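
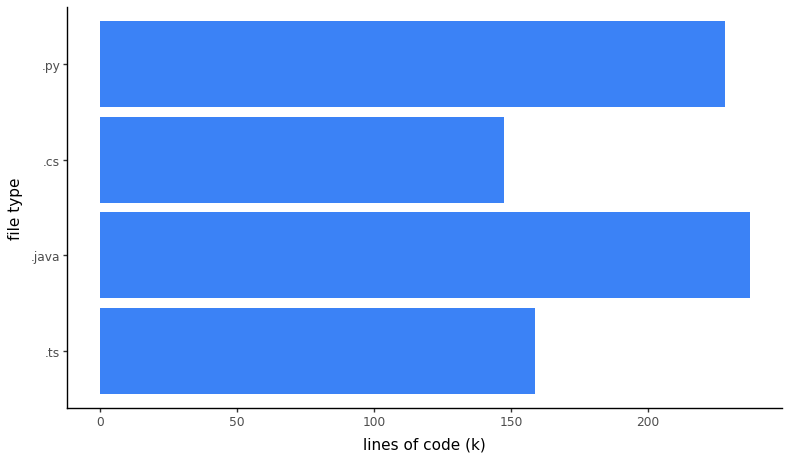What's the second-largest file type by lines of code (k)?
.py

Top 3: .java ≈ 240, .py ≈ 220, .ts ≈ 160.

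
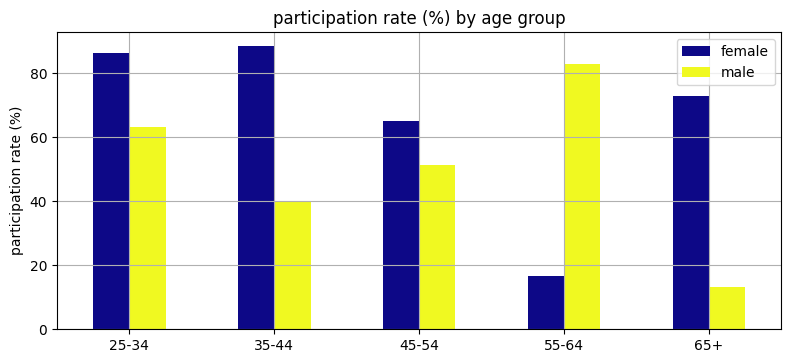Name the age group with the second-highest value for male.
25-34

Top 3 for male: 55-64 ≈ 80, 25-34 ≈ 60, 45-54 ≈ 50.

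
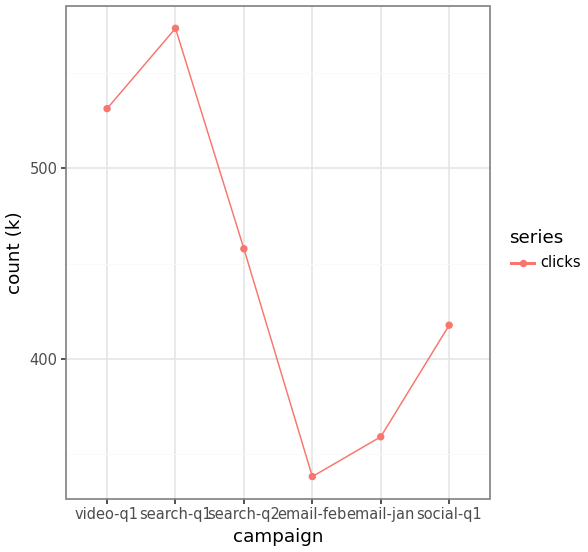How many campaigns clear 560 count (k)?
Above 560: search-q1.

1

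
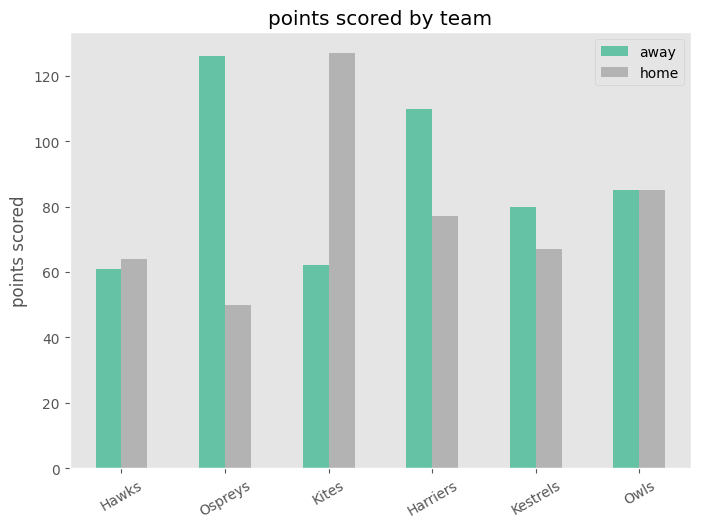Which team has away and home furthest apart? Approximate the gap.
Ospreys, ≈ 80

Ospreys: away ≈ 120, home ≈ 40 → gap ≈ 80. Next-largest (Kites) is only ≈ 60.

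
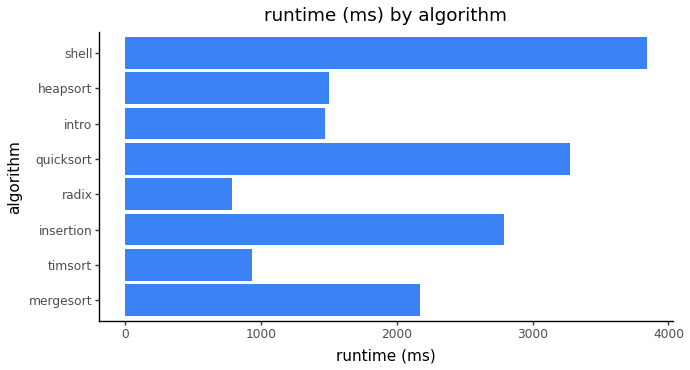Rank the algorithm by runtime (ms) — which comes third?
Top 4: shell ≈ 4000, quicksort ≈ 3500, insertion ≈ 3000, mergesort ≈ 2000.

insertion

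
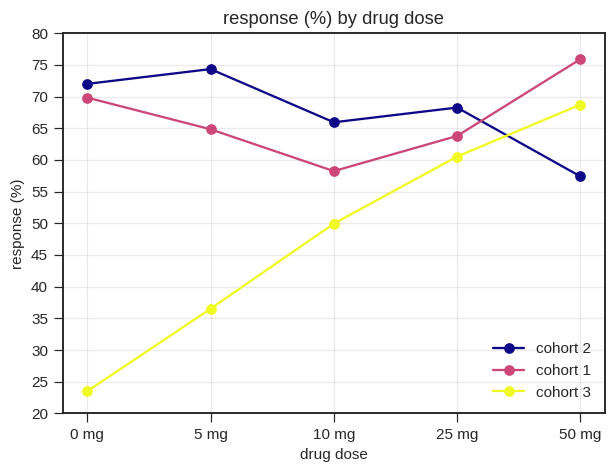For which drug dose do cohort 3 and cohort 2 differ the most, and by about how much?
0 mg, ≈ 45 %

0 mg: cohort 3 ≈ 25, cohort 2 ≈ 70 → gap ≈ 45. Next-largest (5 mg) is only ≈ 40.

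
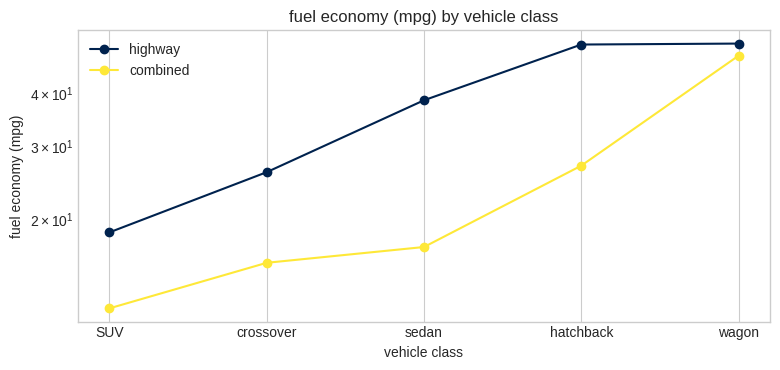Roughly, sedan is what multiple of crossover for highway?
sedan ≈ 40, crossover ≈ 25; 40/25 ≈ 1.6.

≈ 1.6×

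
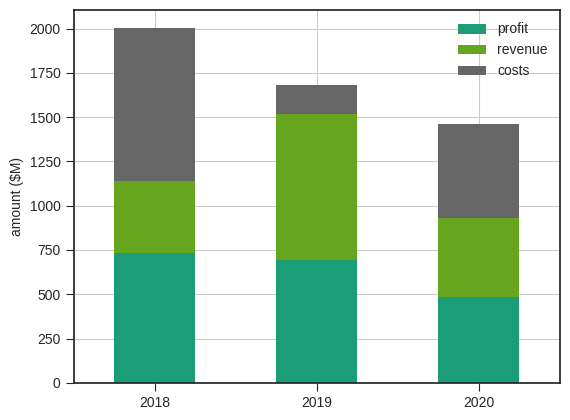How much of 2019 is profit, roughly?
≈ 600

profit top ≈ 600, bottom ≈ 0; segment ≈ 600.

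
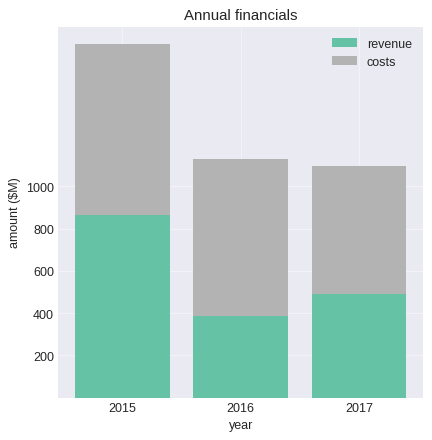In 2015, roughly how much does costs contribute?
≈ 800

costs top ≈ 1600, bottom ≈ 800; segment ≈ 800.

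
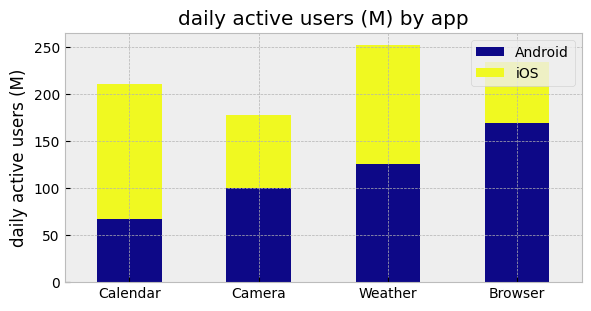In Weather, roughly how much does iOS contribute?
≈ 125

iOS top ≈ 250, bottom ≈ 125; segment ≈ 125.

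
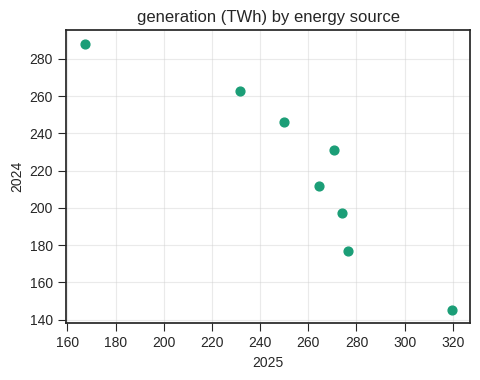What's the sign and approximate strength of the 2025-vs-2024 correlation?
negative, strong

Points are negatively correlated; strong (|r| ≈ 0.9).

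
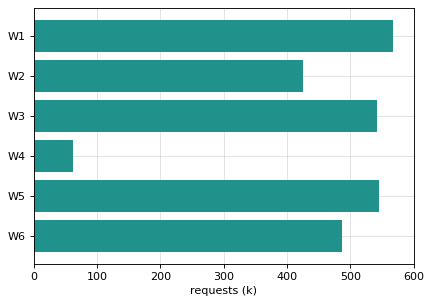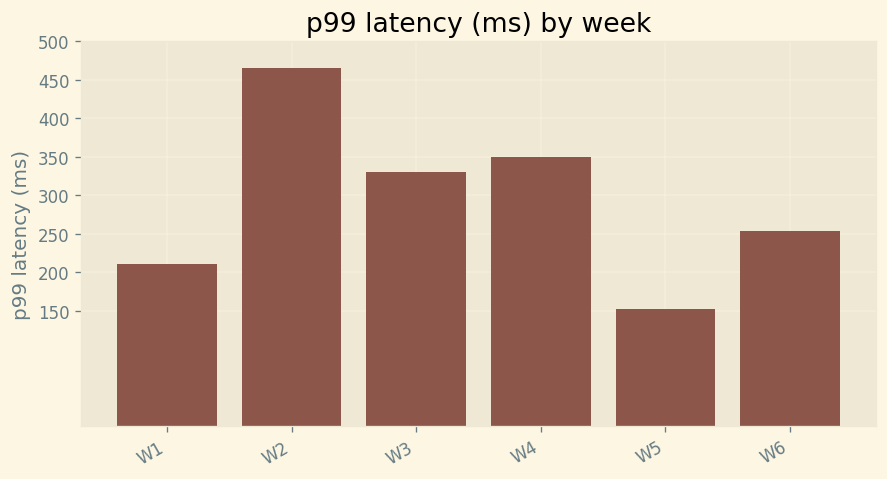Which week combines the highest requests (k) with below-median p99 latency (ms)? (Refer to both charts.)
Chart 2 median p99 latency (ms) ≈ 300; below-median weeks: W1, W5, W6. Among those, W1 has the highest requests (k) (≈ 600).

W1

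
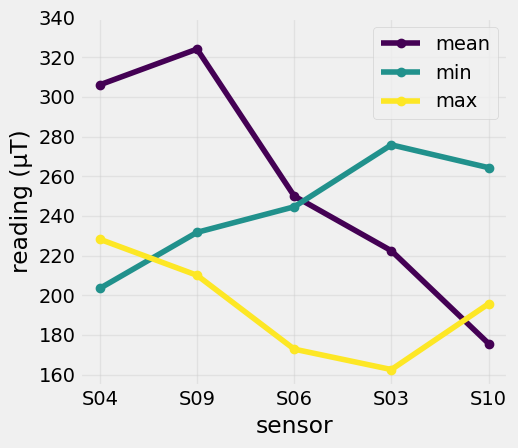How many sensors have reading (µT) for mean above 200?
4

Above 200: S04, S09, S06, S03.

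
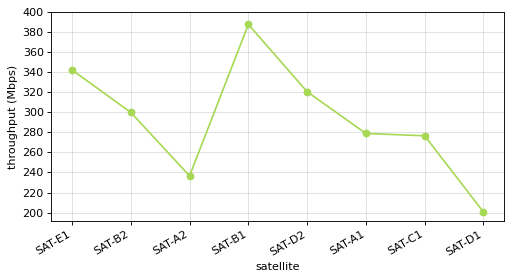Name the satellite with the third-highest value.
Top 4: SAT-B1 ≈ 380, SAT-E1 ≈ 340, SAT-D2 ≈ 320, SAT-B2 ≈ 300.

SAT-D2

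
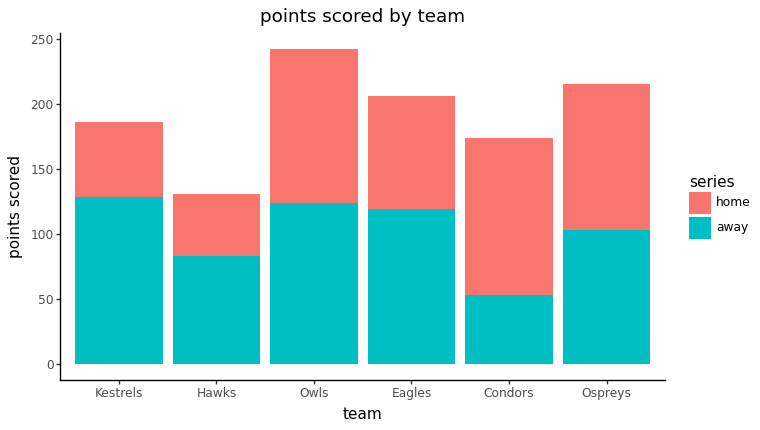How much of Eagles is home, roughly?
≈ 75

home top ≈ 200, bottom ≈ 125; segment ≈ 75.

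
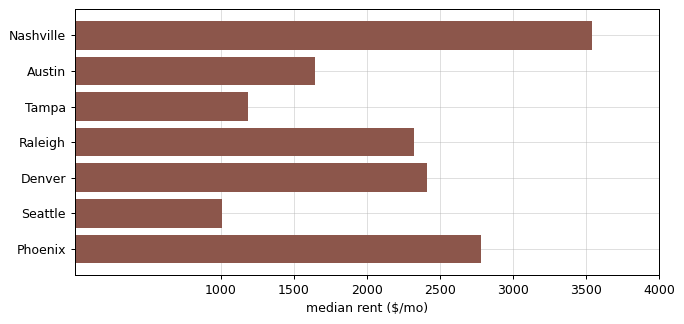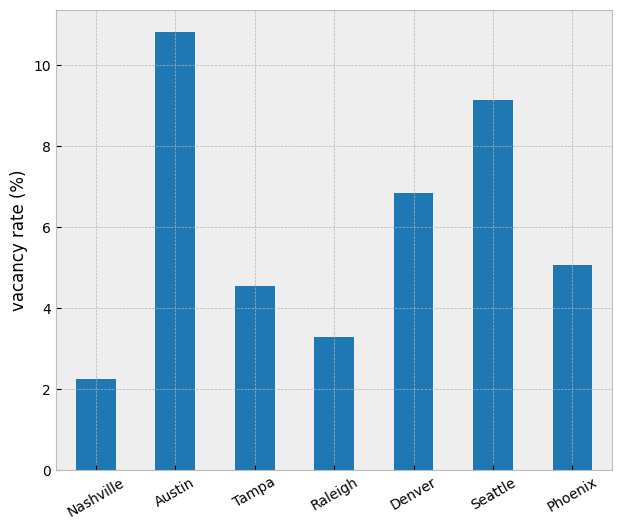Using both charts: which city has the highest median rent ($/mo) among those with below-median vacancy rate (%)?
Nashville

Chart 2 median vacancy rate (%) ≈ 5; below-median cities: Nashville, Tampa, Raleigh. Among those, Nashville has the highest median rent ($/mo) (≈ 3500).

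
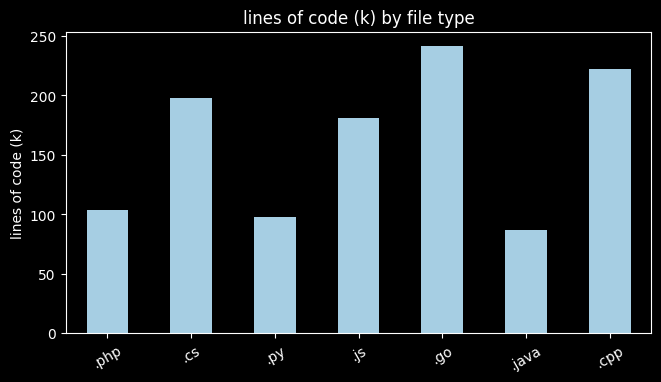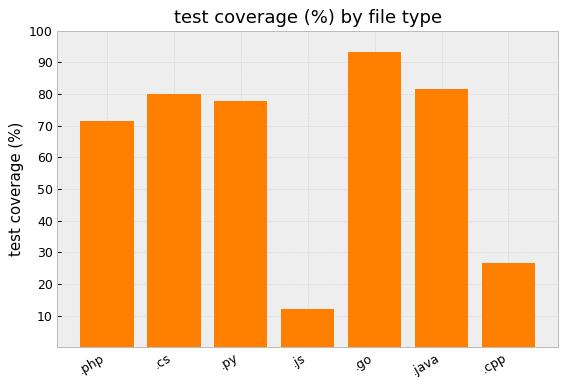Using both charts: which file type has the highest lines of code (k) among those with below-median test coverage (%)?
Chart 2 median test coverage (%) ≈ 80; below-median file types: .php, .js, .cpp. Among those, .cpp has the highest lines of code (k) (≈ 225).

.cpp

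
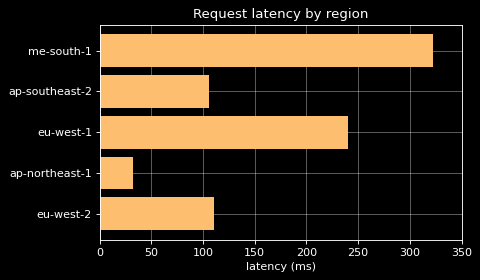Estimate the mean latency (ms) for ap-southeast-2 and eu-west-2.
(100 + 100) / 2 ≈ 100.

≈ 100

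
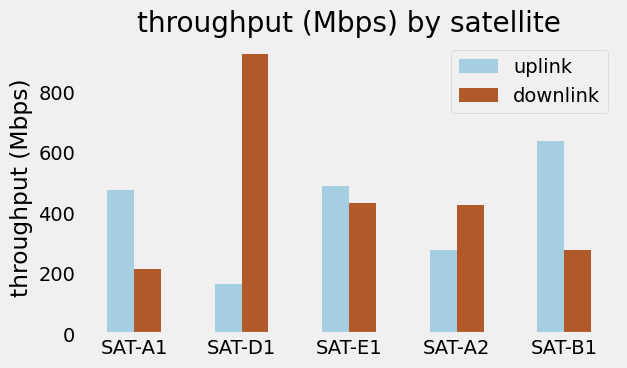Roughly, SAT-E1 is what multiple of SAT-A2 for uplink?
≈ 1.67×

SAT-E1 ≈ 500, SAT-A2 ≈ 300; 500/300 ≈ 1.67.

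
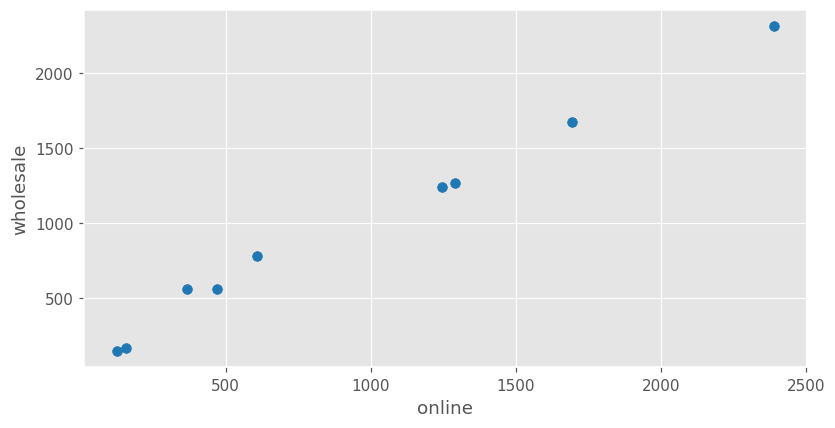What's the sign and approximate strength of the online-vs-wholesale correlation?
Points are positively correlated; strong (|r| ≈ 1.0).

positive, strong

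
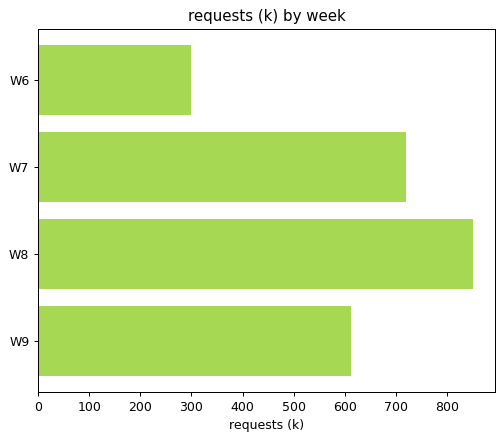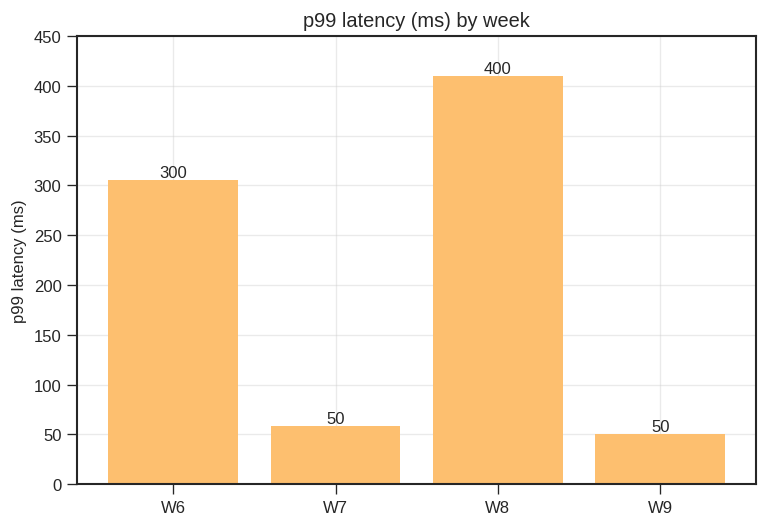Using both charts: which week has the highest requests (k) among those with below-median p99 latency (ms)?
Chart 2 median p99 latency (ms) ≈ 200; below-median weeks: W7, W9. Among those, W7 has the highest requests (k) (≈ 700).

W7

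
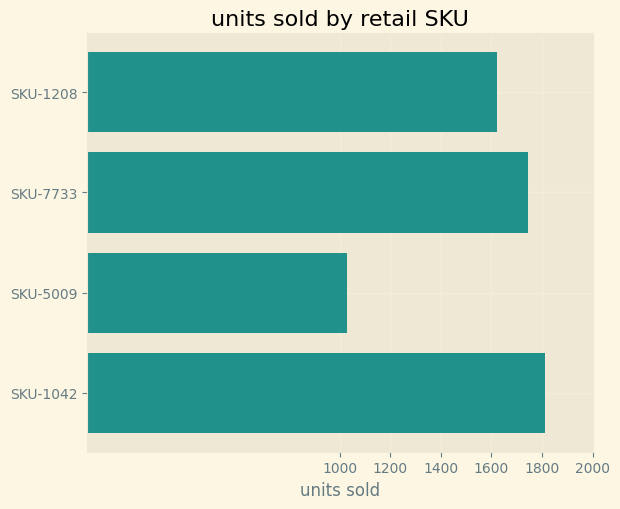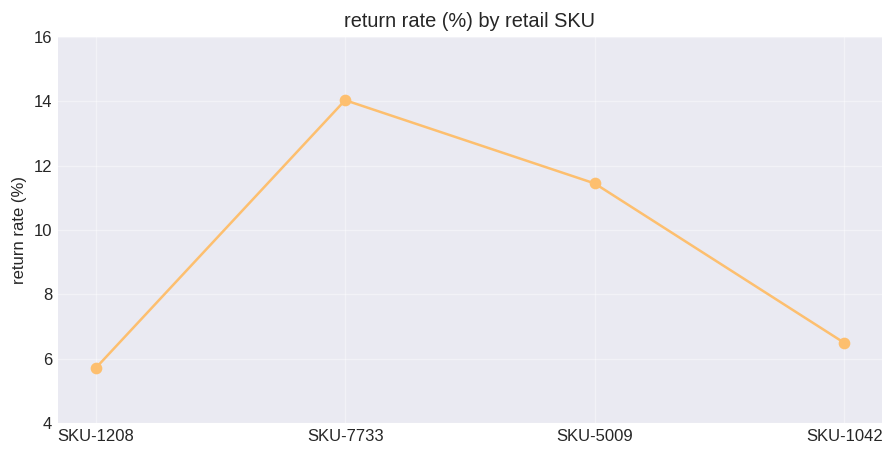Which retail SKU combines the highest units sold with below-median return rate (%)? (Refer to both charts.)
Chart 2 median return rate (%) ≈ 8; below-median retail SKUs: SKU-1208, SKU-1042. Among those, SKU-1042 has the highest units sold (≈ 1800).

SKU-1042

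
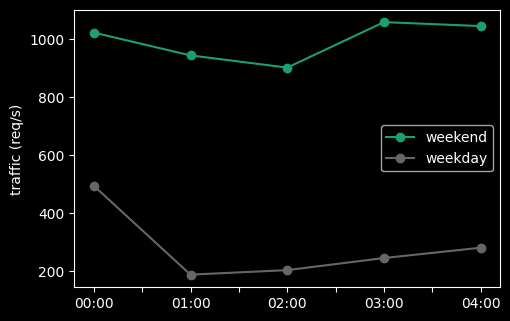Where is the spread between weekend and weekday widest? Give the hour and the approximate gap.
03:00: weekend ≈ 1100, weekday ≈ 200 → gap ≈ 900. Next-largest (04:00) is only ≈ 700.

03:00, ≈ 900 req/s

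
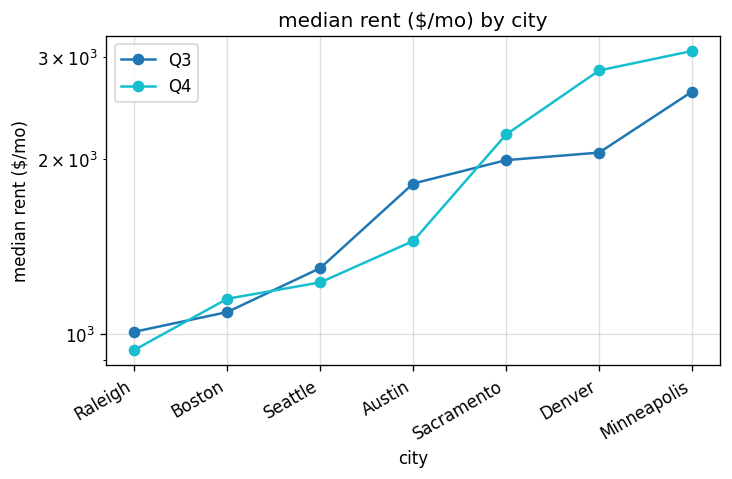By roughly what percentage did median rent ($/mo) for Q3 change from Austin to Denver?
≈ +11.1%

Austin ≈ 1800, Denver ≈ 2000; (2000 − 1800) / 1800 ≈ +11.1%.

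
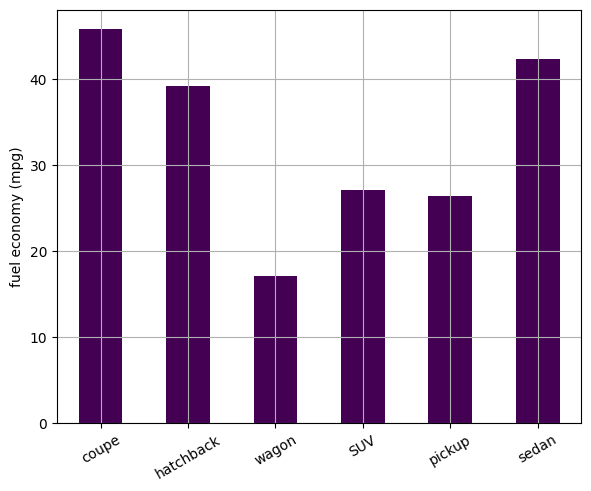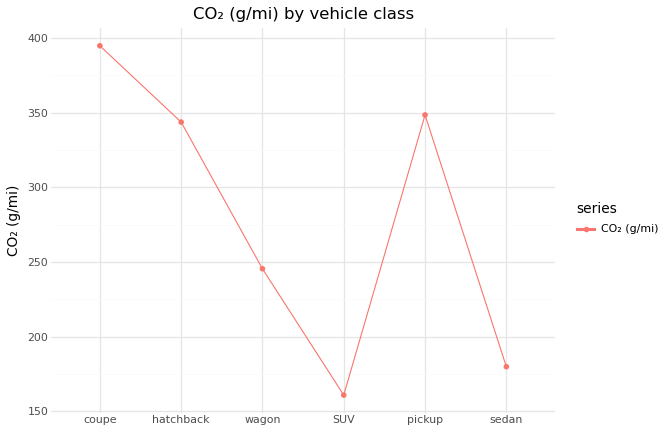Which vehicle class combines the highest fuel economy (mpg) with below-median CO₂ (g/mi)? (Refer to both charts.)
Chart 2 median CO₂ (g/mi) ≈ 300; below-median vehicle classes: wagon, SUV, sedan. Among those, sedan has the highest fuel economy (mpg) (≈ 40).

sedan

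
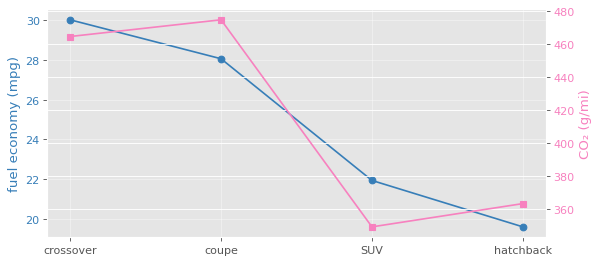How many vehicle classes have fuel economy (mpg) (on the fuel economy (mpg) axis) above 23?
Above 23: crossover, coupe.

2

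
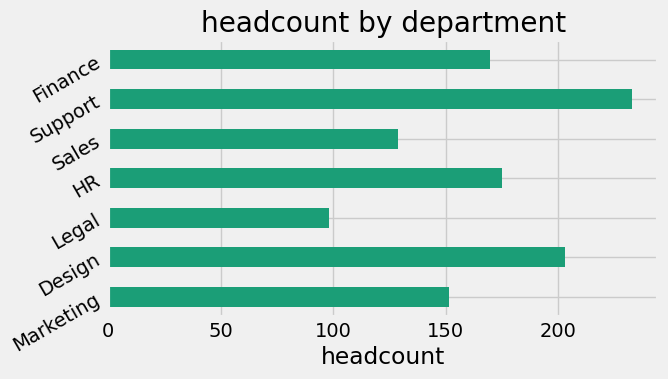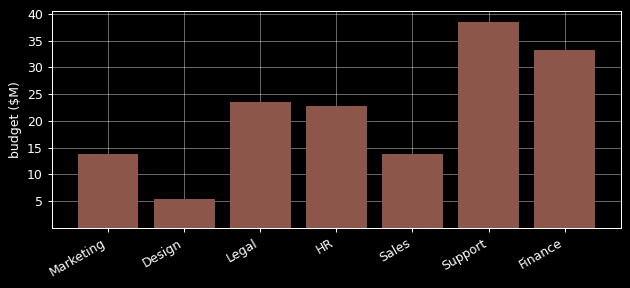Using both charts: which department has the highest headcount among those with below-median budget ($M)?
Design

Chart 2 median budget ($M) ≈ 25; below-median departments: Marketing, Design, Sales. Among those, Design has the highest headcount (≈ 200).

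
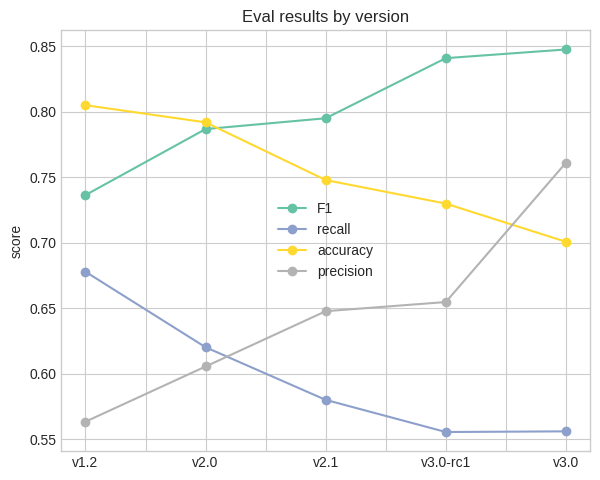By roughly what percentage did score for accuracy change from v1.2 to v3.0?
v1.2 ≈ 0.80, v3.0 ≈ 0.70; (0.70 − 0.80) / 0.80 ≈ -12.5%.

≈ -12.5%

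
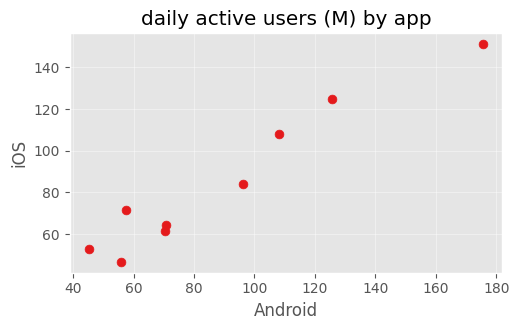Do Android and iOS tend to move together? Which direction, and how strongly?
positive, strong

Points are positively correlated; strong (|r| ≈ 1.0).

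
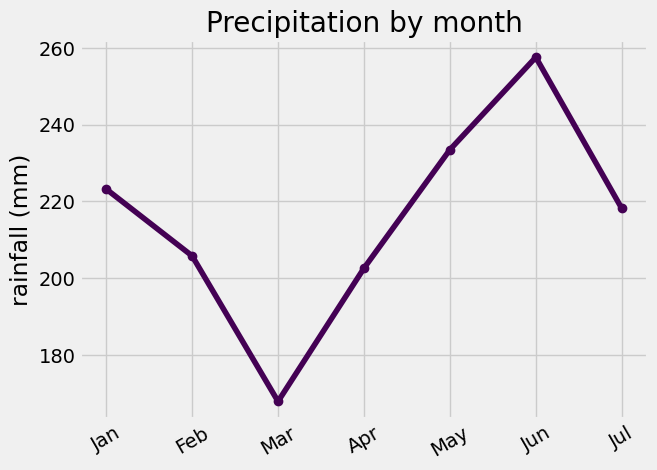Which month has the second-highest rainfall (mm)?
Top 3: Jun ≈ 260, May ≈ 230, Jan ≈ 220.

May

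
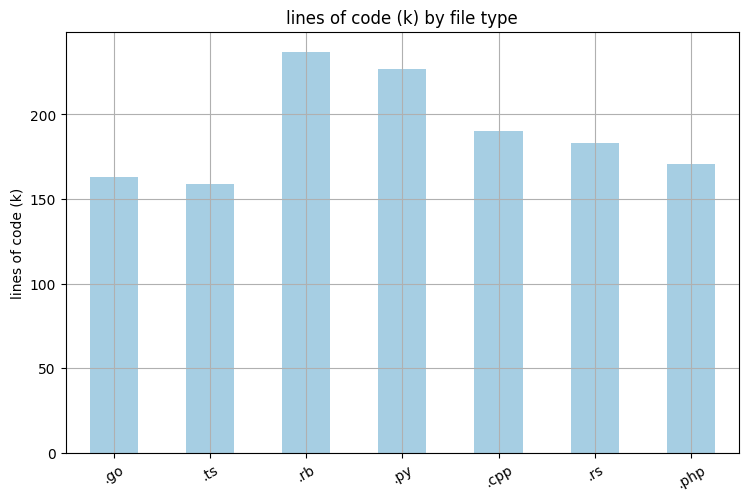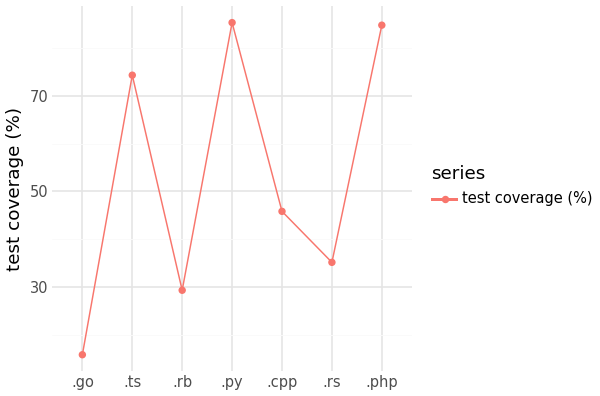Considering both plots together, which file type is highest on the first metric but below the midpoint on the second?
.rb

Chart 2 median test coverage (%) ≈ 50; below-median file types: .go, .rb, .rs. Among those, .rb has the highest lines of code (k) (≈ 225).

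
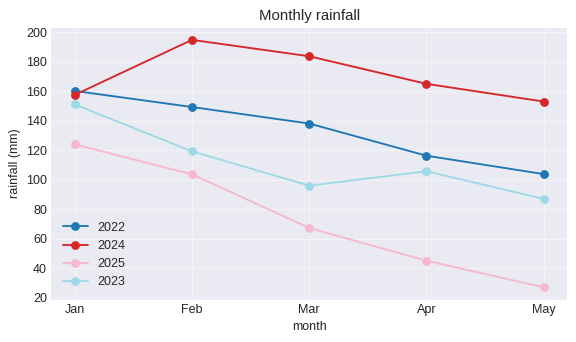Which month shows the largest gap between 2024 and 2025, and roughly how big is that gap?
May: 2024 ≈ 160, 2025 ≈ 20 → gap ≈ 140. Next-largest (Apr) is only ≈ 120.

May, ≈ 140 mm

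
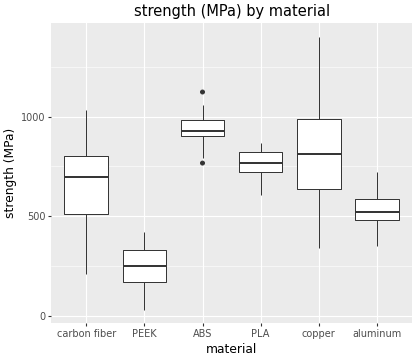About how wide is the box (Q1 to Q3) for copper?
Q3 ≈ 1000, Q1 ≈ 600; IQR ≈ 400.

≈ 400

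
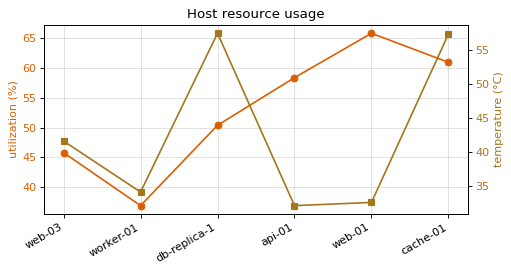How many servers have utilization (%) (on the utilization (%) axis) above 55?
3

Above 55: api-01, web-01, cache-01.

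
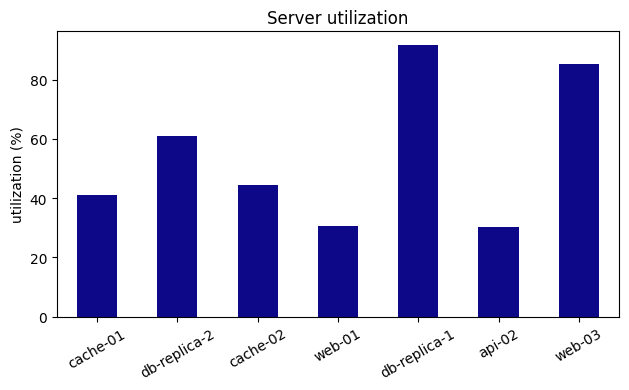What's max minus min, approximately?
Max db-replica-1 ≈ 90, min api-02 ≈ 30; range ≈ 60.

≈ 60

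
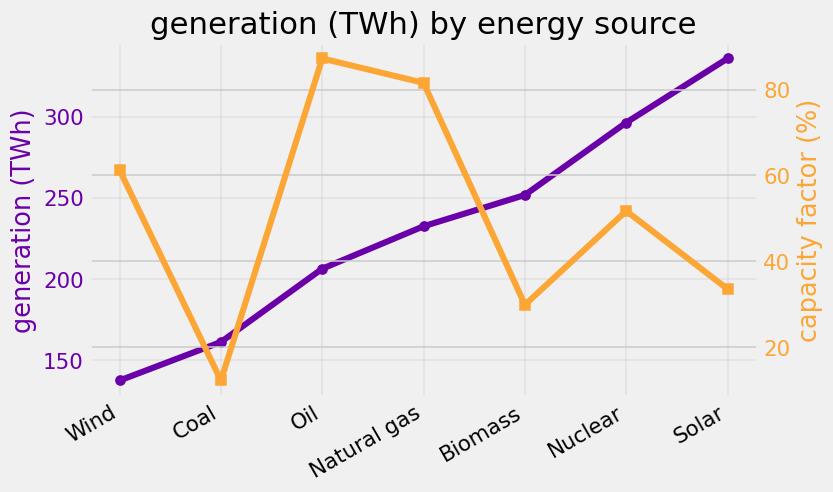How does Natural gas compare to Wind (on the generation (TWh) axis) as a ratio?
Natural gas ≈ 240, Wind ≈ 140; 240/140 ≈ 1.71.

≈ 1.71×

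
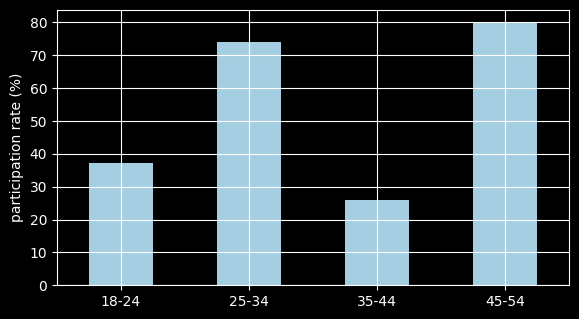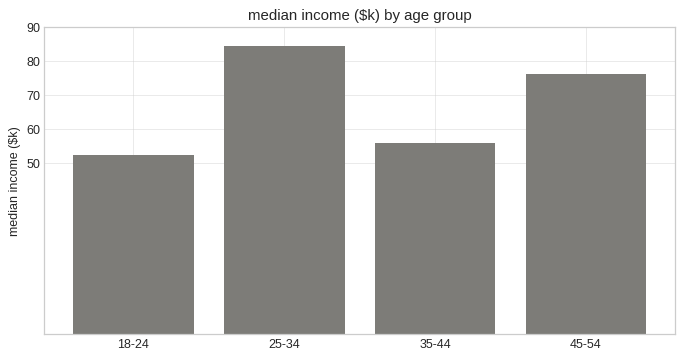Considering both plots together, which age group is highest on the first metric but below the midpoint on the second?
18-24

Chart 2 median median income ($k) ≈ 70; below-median age groups: 18-24, 35-44. Among those, 18-24 has the highest participation rate (%) (≈ 40).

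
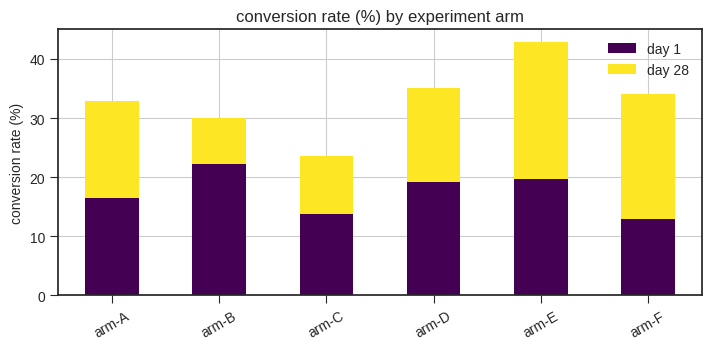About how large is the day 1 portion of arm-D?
≈ 20

day 1 top ≈ 20, bottom ≈ 0; segment ≈ 20.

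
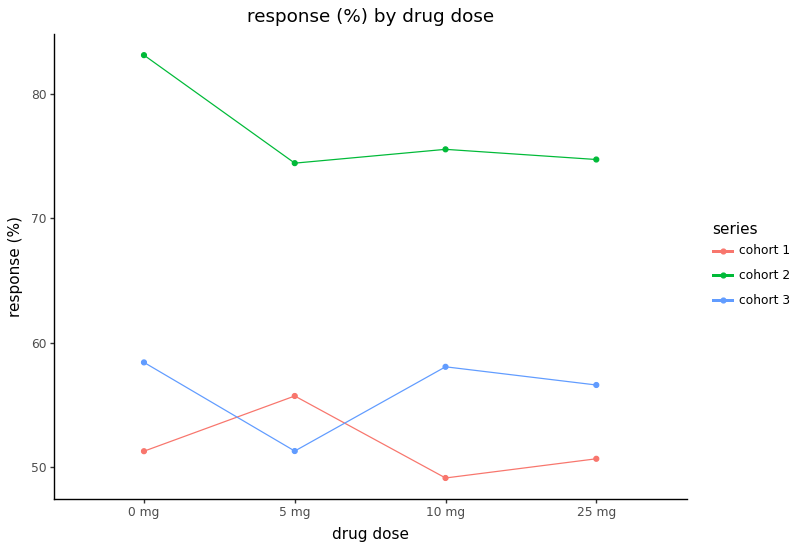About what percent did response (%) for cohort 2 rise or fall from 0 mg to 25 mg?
0 mg ≈ 85, 25 mg ≈ 75; (75 − 85) / 85 ≈ -11.8%.

≈ -11.8%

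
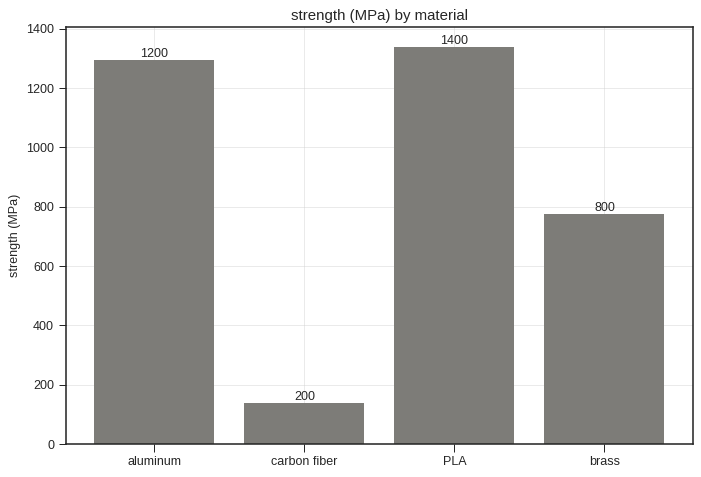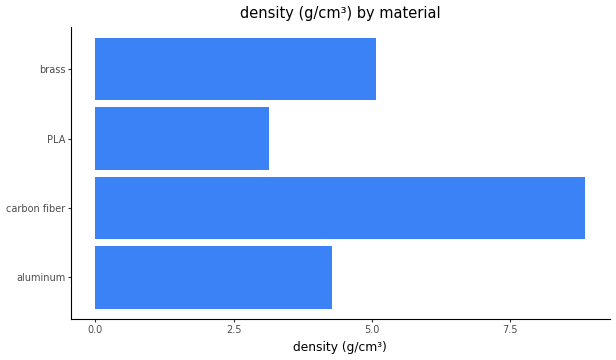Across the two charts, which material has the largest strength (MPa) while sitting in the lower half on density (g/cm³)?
Chart 2 median density (g/cm³) ≈ 5; below-median materials: aluminum, PLA. Among those, PLA has the highest strength (MPa) (≈ 1400).

PLA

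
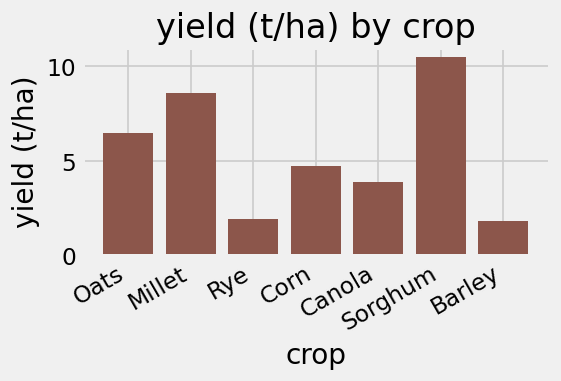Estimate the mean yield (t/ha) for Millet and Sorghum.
≈ 10

(9 + 10) / 2 ≈ 10.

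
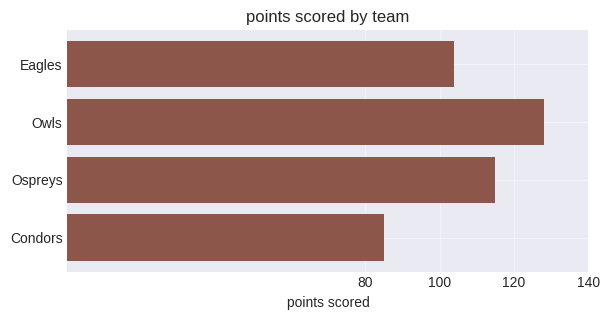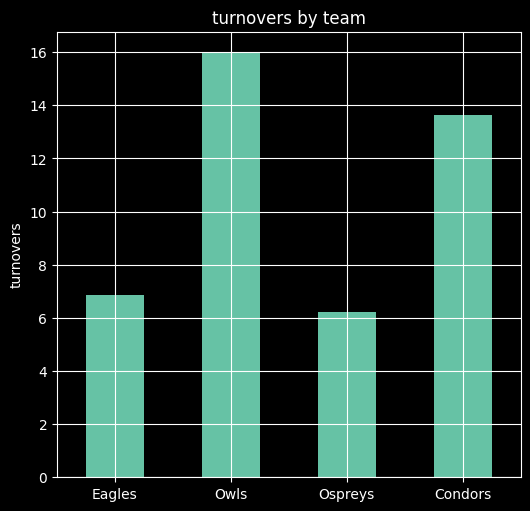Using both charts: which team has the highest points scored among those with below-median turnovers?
Ospreys

Chart 2 median turnovers ≈ 10; below-median teams: Eagles, Ospreys. Among those, Ospreys has the highest points scored (≈ 120).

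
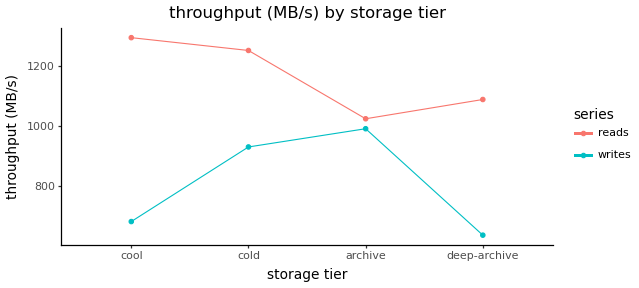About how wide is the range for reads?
Max cool ≈ 1300, min archive ≈ 1000; range ≈ 300.

≈ 300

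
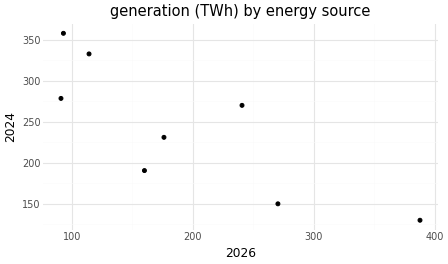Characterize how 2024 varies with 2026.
Points are negatively correlated; strong (|r| ≈ 0.8).

negative, strong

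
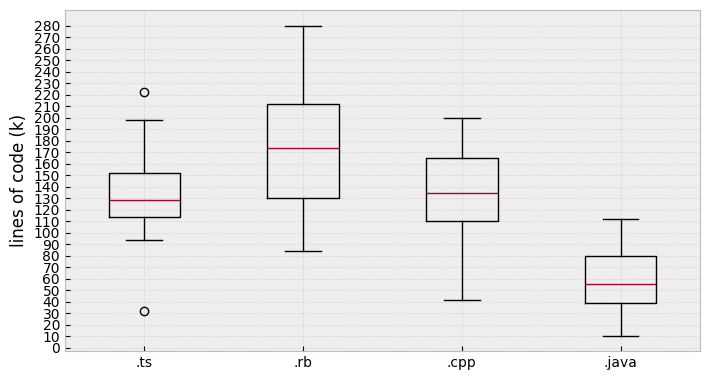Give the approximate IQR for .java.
≈ 40

Q3 ≈ 80, Q1 ≈ 40; IQR ≈ 40.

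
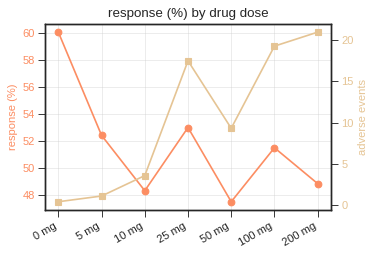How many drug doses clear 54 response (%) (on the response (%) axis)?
Above 54: 0 mg.

1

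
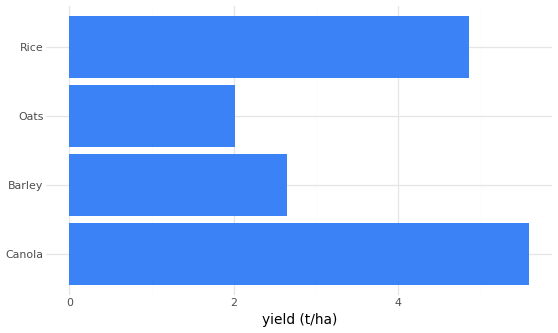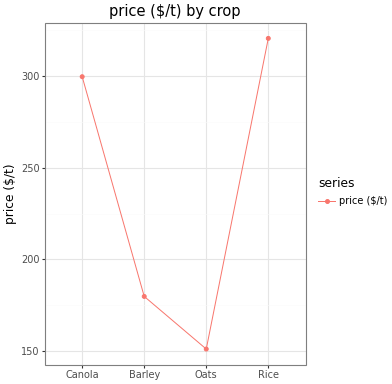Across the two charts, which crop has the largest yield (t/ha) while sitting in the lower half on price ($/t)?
Barley

Chart 2 median price ($/t) ≈ 250; below-median crops: Barley, Oats. Among those, Barley has the highest yield (t/ha) (≈ 3).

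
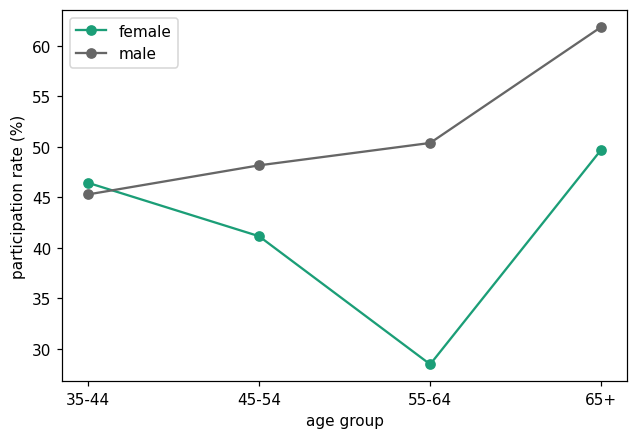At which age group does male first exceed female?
35-44: male ≈ 45 vs female ≈ 45 (not yet); 45-54: male ≈ 50 vs female ≈ 40 (first crossover).

45-54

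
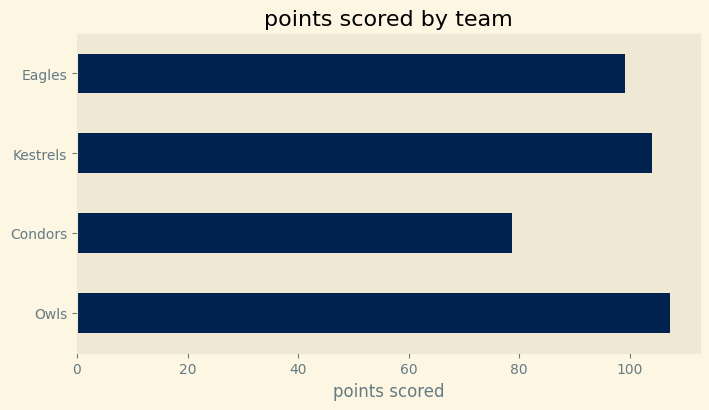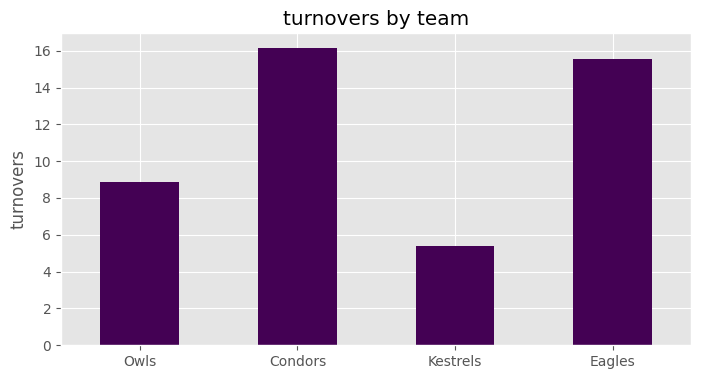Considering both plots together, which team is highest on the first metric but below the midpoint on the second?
Owls

Chart 2 median turnovers ≈ 12; below-median teams: Owls, Kestrels. Among those, Owls has the highest points scored (≈ 110).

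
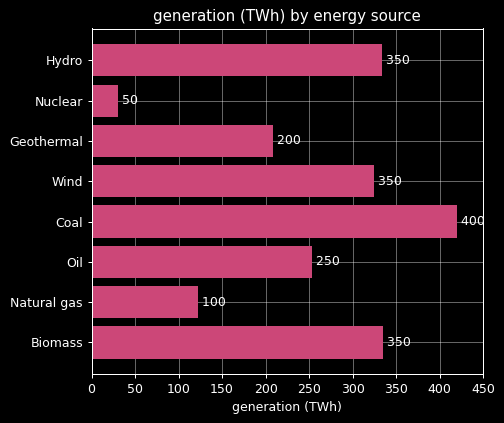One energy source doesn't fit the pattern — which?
Nuclear ≈ 50; the rest sit between ≈ 100 and ≈ 400.

Nuclear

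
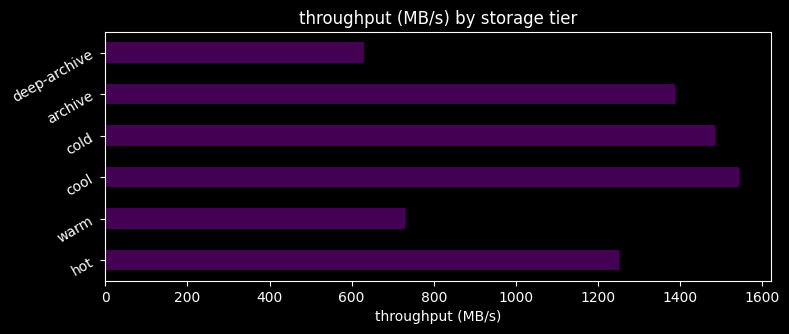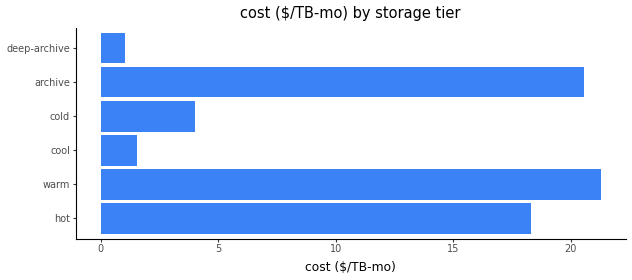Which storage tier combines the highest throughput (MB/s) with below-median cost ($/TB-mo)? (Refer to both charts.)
Chart 2 median cost ($/TB-mo) ≈ 12; below-median storage tiers: cool, cold, deep-archive. Among those, cool has the highest throughput (MB/s) (≈ 1600).

cool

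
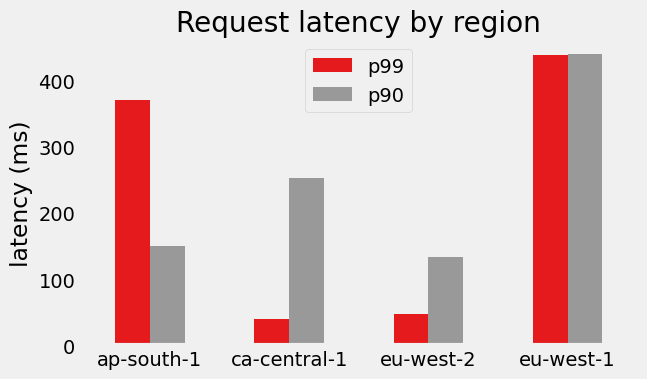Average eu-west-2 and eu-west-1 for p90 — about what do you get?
(150 + 450) / 2 ≈ 300.

≈ 300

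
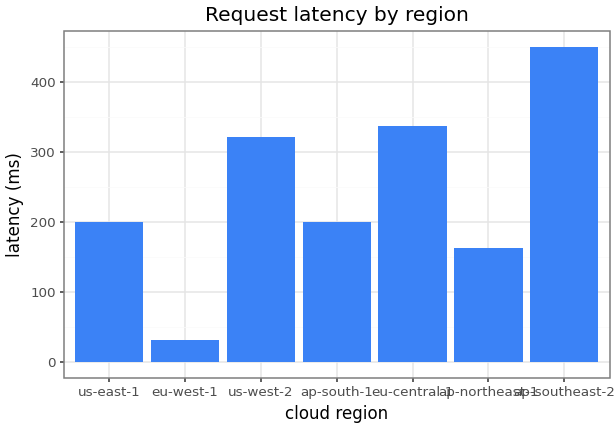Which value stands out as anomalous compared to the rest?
ap-southeast-2 ≈ 450; the rest sit between ≈ 50 and ≈ 350.

ap-southeast-2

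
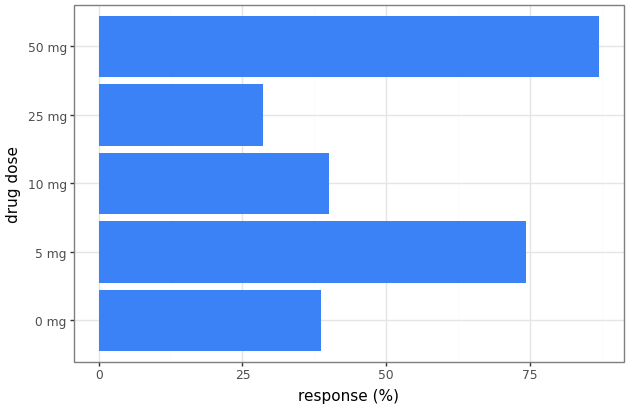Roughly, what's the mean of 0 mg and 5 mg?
≈ 55

(40 + 70) / 2 ≈ 55.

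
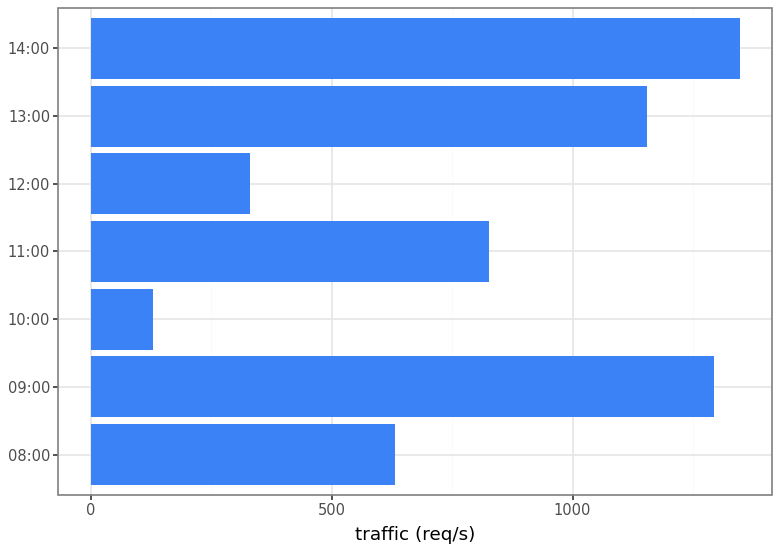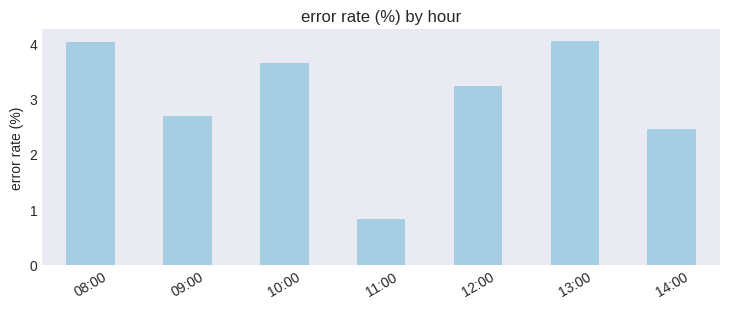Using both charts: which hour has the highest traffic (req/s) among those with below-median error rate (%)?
Chart 2 median error rate (%) ≈ 3; below-median hours: 09:00, 11:00, 14:00. Among those, 14:00 has the highest traffic (req/s) (≈ 1400).

14:00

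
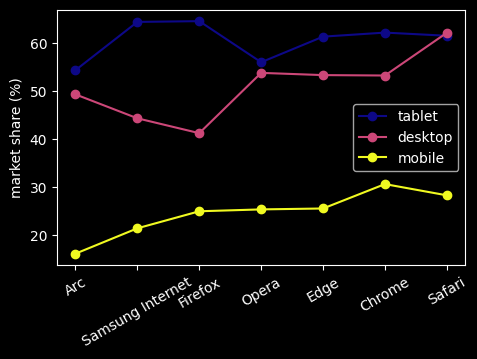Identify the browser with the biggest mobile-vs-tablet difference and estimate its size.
Samsung Internet, ≈ 45 %

Samsung Internet: mobile ≈ 20, tablet ≈ 65 → gap ≈ 45. Next-largest (Firefox) is only ≈ 40.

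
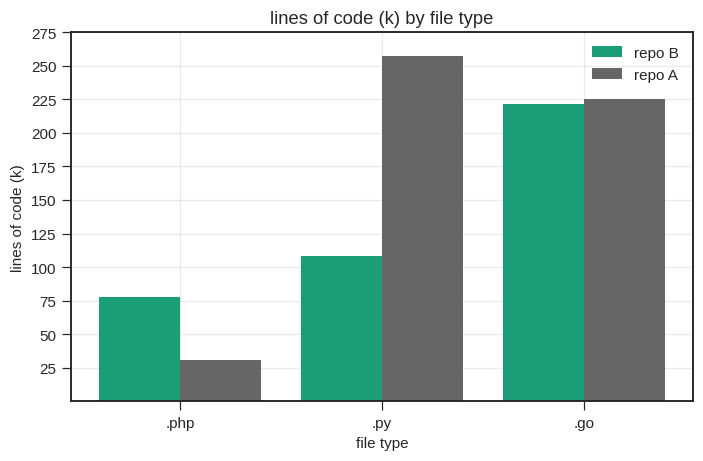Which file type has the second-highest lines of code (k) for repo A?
.go

Top 3 for repo A: .py ≈ 250, .go ≈ 225, .php ≈ 25.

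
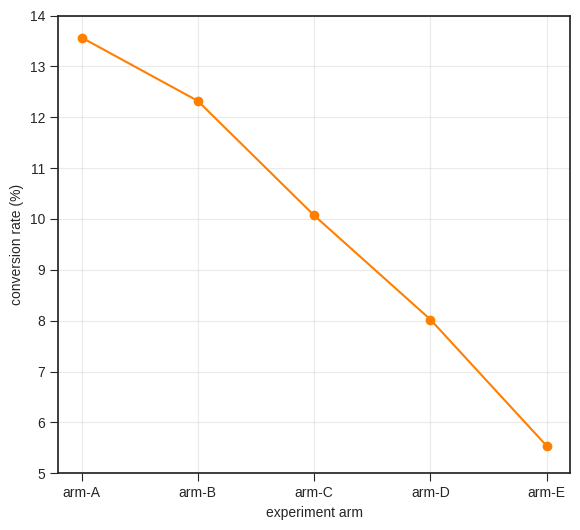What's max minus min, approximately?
≈ 8

Max arm-A ≈ 14, min arm-E ≈ 6; range ≈ 8.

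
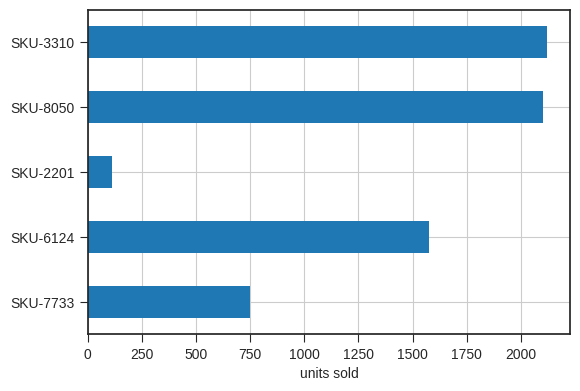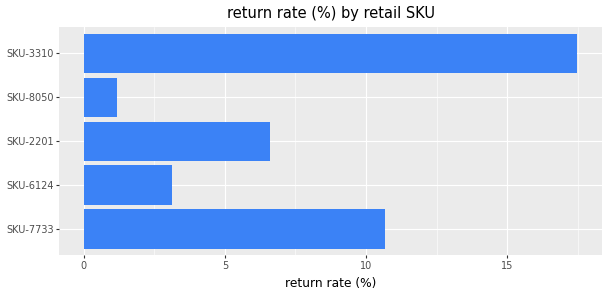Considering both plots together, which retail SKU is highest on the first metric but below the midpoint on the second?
Chart 2 median return rate (%) ≈ 6; below-median retail SKUs: SKU-6124, SKU-8050. Among those, SKU-8050 has the highest units sold (≈ 2200).

SKU-8050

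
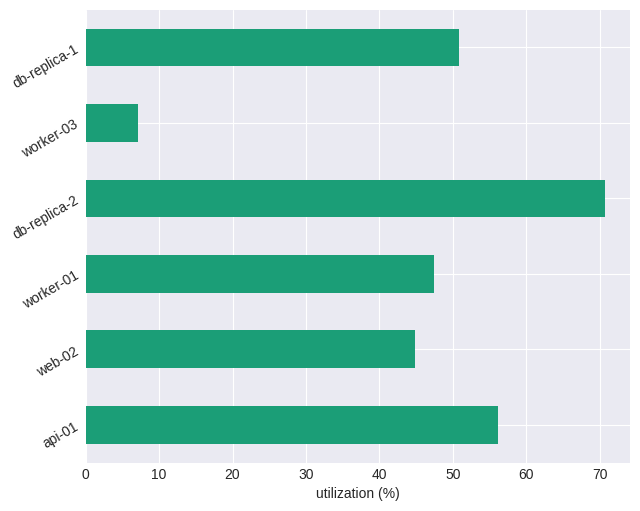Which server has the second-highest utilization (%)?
Top 3: db-replica-2 ≈ 70, api-01 ≈ 60, db-replica-1 ≈ 50.

api-01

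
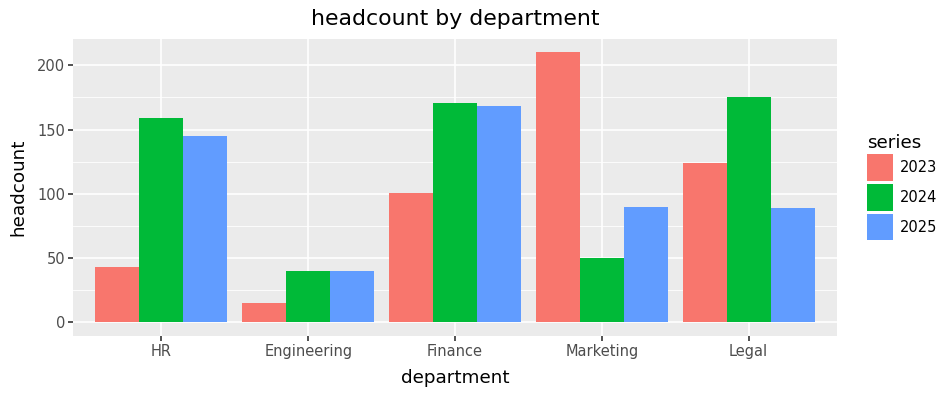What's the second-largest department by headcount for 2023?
Legal

Top 3 for 2023: Marketing ≈ 200, Legal ≈ 120, Finance ≈ 100.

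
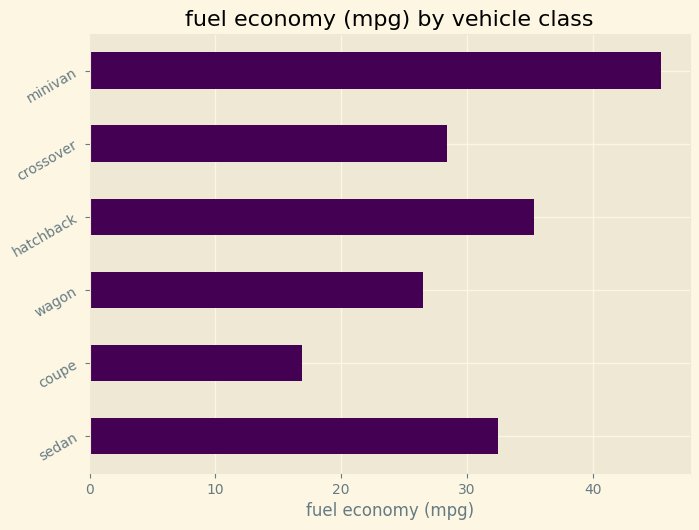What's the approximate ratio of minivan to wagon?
≈ 1.8×

minivan ≈ 45, wagon ≈ 25; 45/25 ≈ 1.8.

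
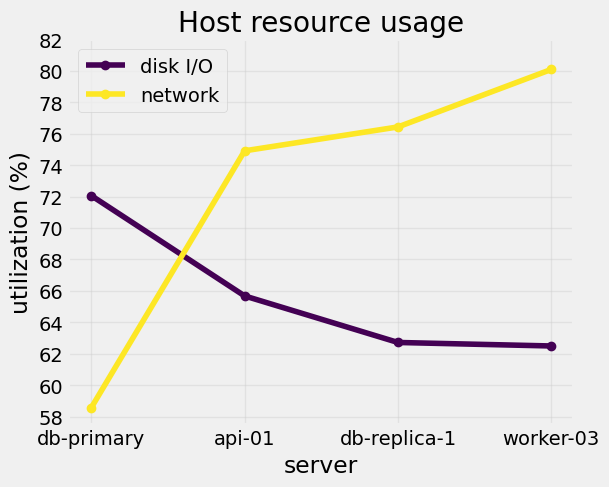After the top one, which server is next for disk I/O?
api-01

Top 3 for disk I/O: db-primary ≈ 72, api-01 ≈ 66, db-replica-1 ≈ 62.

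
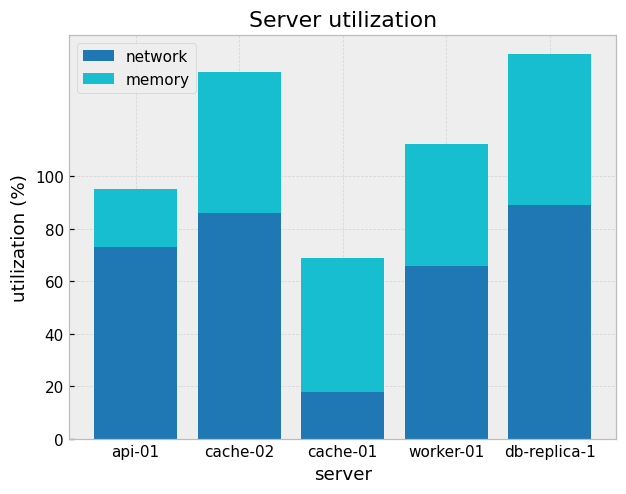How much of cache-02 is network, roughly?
≈ 80

network top ≈ 80, bottom ≈ 0; segment ≈ 80.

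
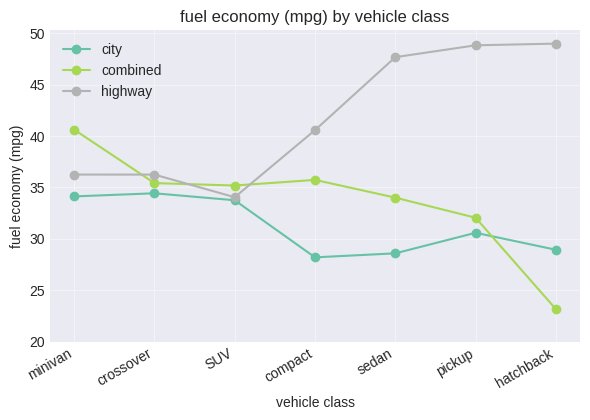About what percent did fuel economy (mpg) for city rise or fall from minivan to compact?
minivan ≈ 35, compact ≈ 30; (30 − 35) / 35 ≈ -14.3%.

≈ -14.3%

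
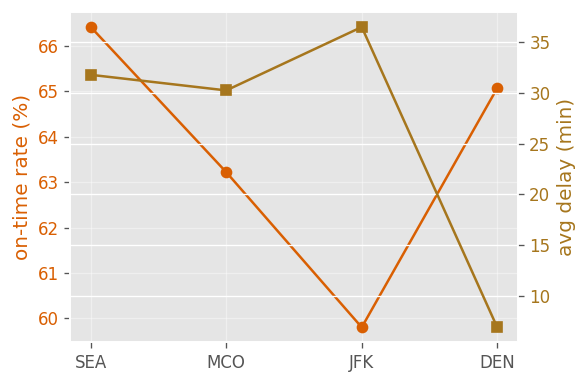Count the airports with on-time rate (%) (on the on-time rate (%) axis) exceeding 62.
Above 62: SEA, MCO, DEN.

3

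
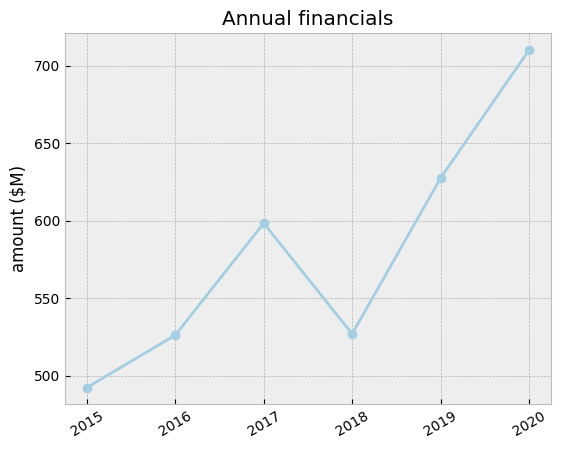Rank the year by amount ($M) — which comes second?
Top 3: 2020 ≈ 720, 2019 ≈ 620, 2017 ≈ 600.

2019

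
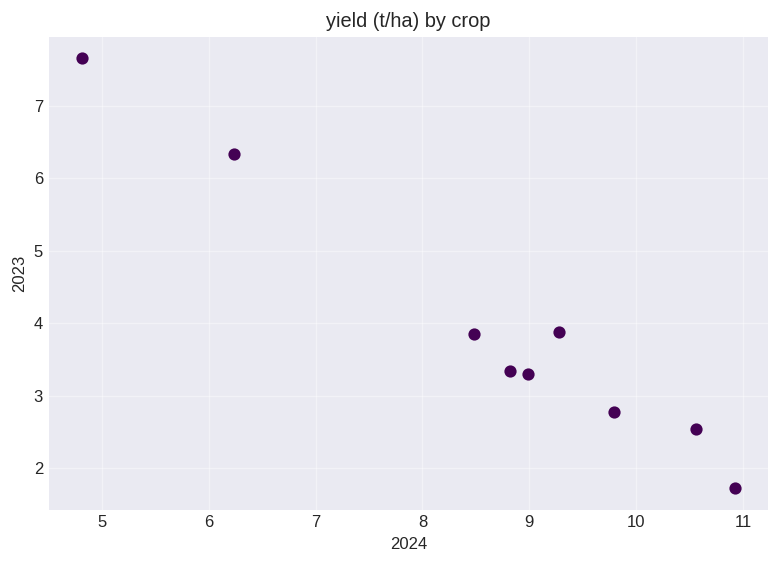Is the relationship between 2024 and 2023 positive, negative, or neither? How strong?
Points are negatively correlated; strong (|r| ≈ 1.0).

negative, strong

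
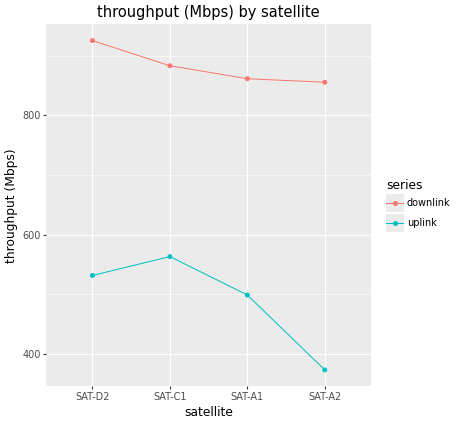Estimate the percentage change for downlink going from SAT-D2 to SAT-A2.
SAT-D2 ≈ 950, SAT-A2 ≈ 850; (850 − 950) / 950 ≈ -10.5%.

≈ -10.5%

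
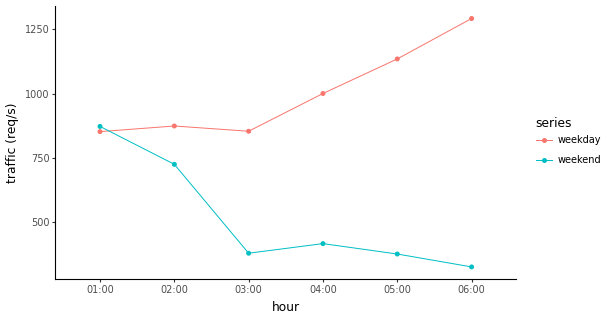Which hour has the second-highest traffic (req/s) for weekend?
Top 3 for weekend: 01:00 ≈ 900, 02:00 ≈ 700, 04:00 ≈ 400.

02:00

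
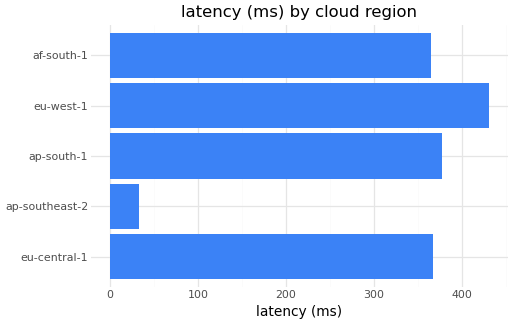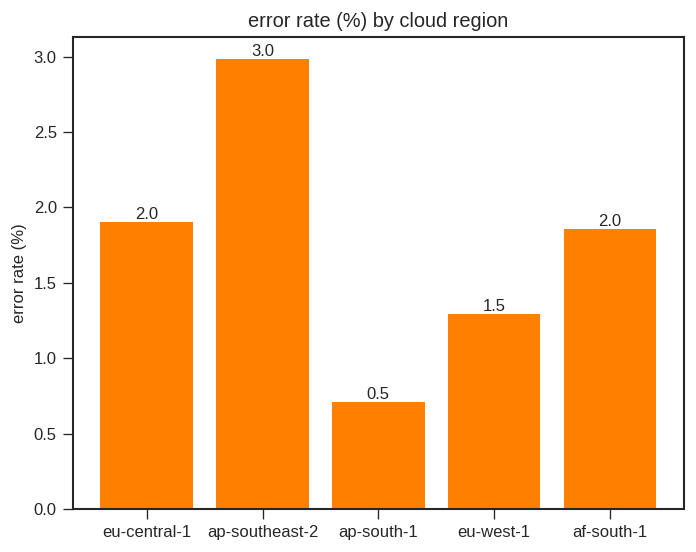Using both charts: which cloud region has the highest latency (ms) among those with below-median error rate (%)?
Chart 2 median error rate (%) ≈ 2; below-median cloud regions: ap-south-1, eu-west-1. Among those, eu-west-1 has the highest latency (ms) (≈ 450).

eu-west-1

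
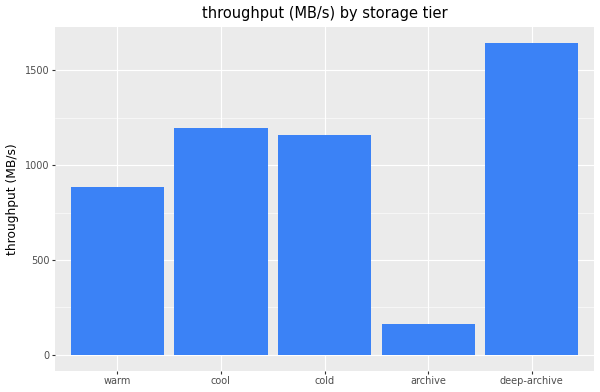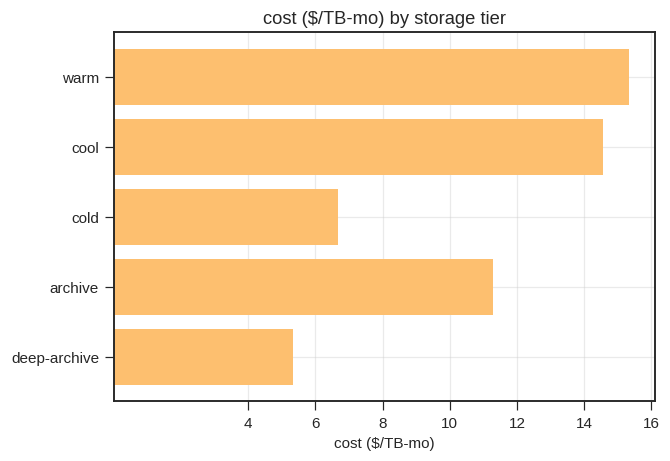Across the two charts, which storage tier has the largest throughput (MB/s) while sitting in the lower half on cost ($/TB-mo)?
Chart 2 median cost ($/TB-mo) ≈ 12; below-median storage tiers: cold, deep-archive. Among those, deep-archive has the highest throughput (MB/s) (≈ 1600).

deep-archive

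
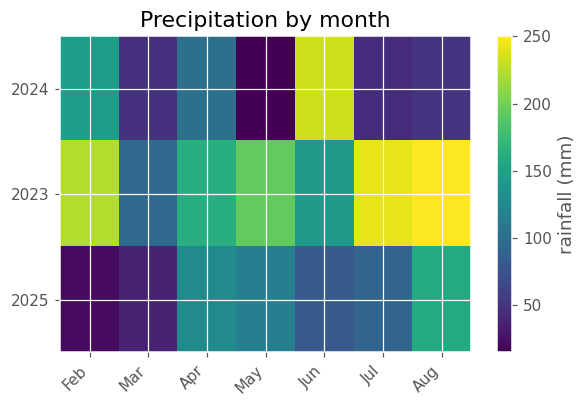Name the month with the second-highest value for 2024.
Top 3 for 2024: Jun ≈ 240, Feb ≈ 140, Apr ≈ 100.

Feb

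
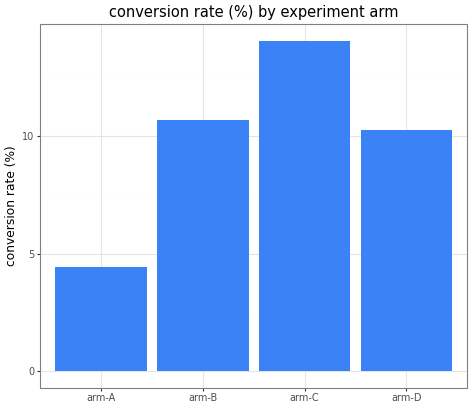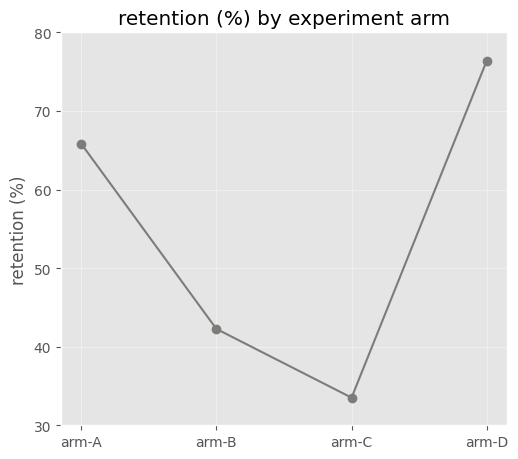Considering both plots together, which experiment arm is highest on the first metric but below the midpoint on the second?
arm-C

Chart 2 median retention (%) ≈ 50; below-median experiment arms: arm-B, arm-C. Among those, arm-C has the highest conversion rate (%) (≈ 14).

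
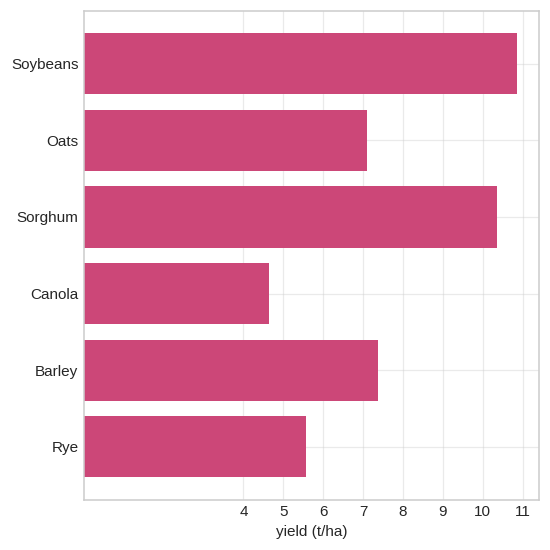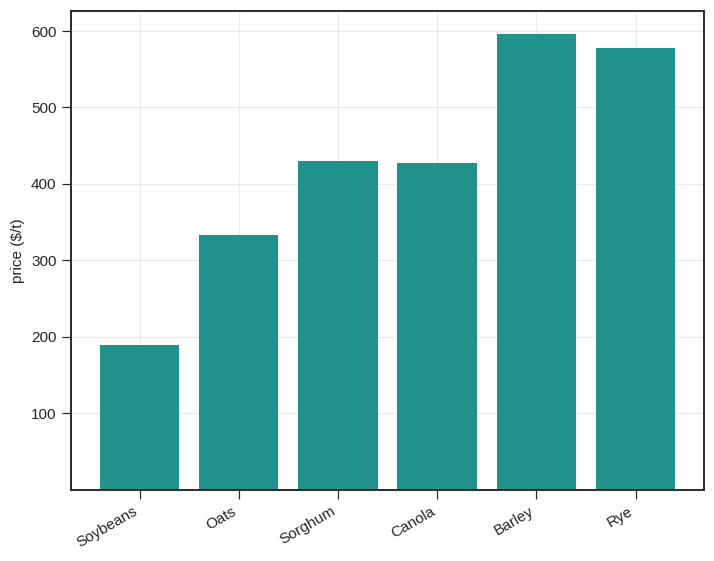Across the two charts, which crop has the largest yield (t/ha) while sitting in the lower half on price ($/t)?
Chart 2 median price ($/t) ≈ 400; below-median crops: Soybeans, Oats, Canola. Among those, Soybeans has the highest yield (t/ha) (≈ 11).

Soybeans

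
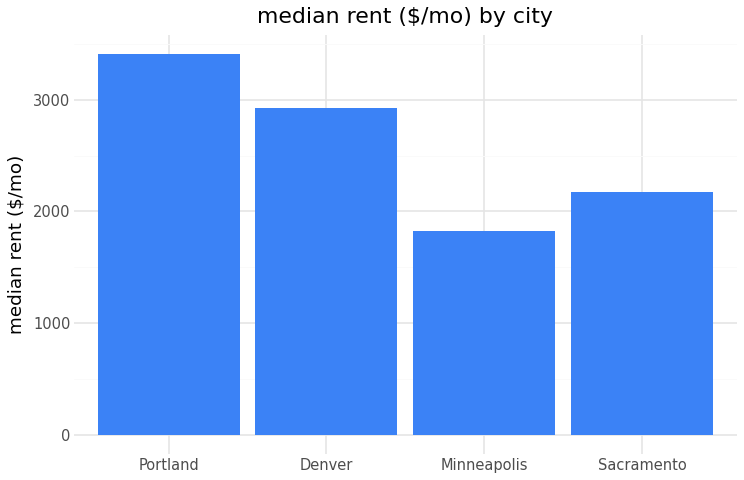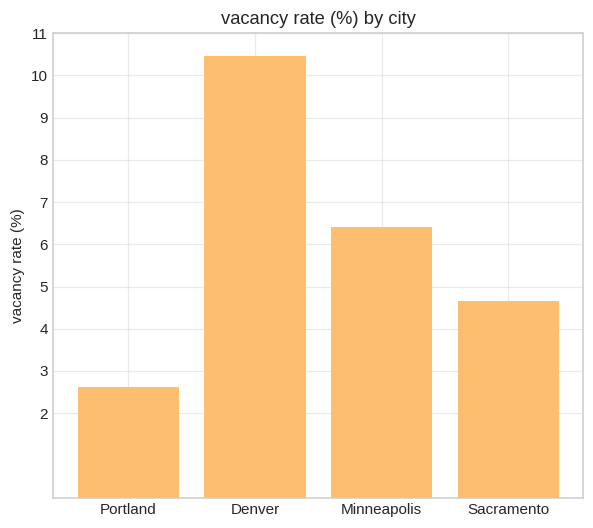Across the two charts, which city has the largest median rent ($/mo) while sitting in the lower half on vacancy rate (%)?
Portland

Chart 2 median vacancy rate (%) ≈ 6; below-median cities: Portland, Sacramento. Among those, Portland has the highest median rent ($/mo) (≈ 3500).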